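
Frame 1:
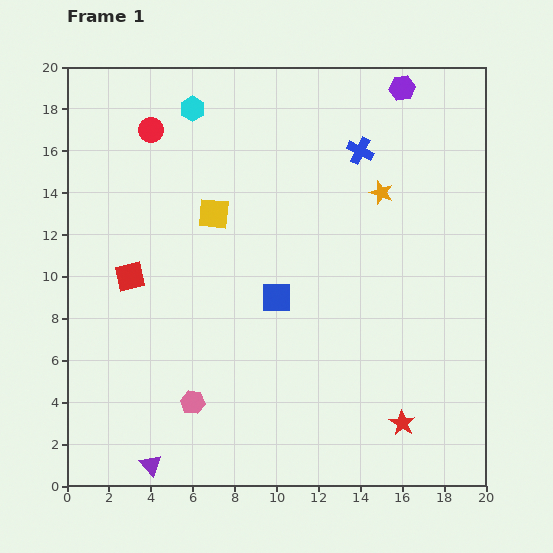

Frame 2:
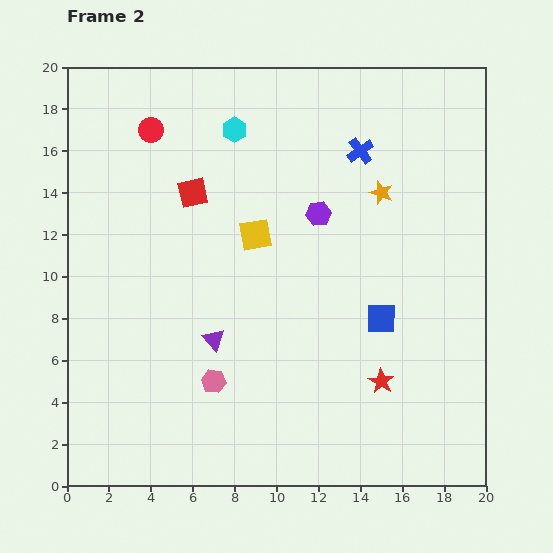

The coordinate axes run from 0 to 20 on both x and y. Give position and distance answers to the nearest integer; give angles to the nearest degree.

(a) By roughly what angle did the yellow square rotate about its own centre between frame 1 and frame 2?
15° counter-clockwise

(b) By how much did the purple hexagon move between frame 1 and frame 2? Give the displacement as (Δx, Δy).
(-4, -6)

The purple hexagon was at (16, 19) in frame 1 and (12, 13) in frame 2.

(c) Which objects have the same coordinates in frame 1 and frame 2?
the red circle, the orange star, the blue cross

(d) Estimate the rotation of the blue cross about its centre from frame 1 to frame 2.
27° clockwise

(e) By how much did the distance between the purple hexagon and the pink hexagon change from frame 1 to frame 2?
-9

Distance in frame 1: 18. Distance in frame 2: 9.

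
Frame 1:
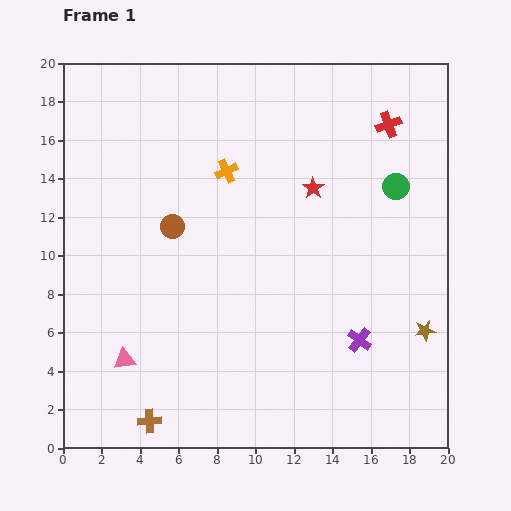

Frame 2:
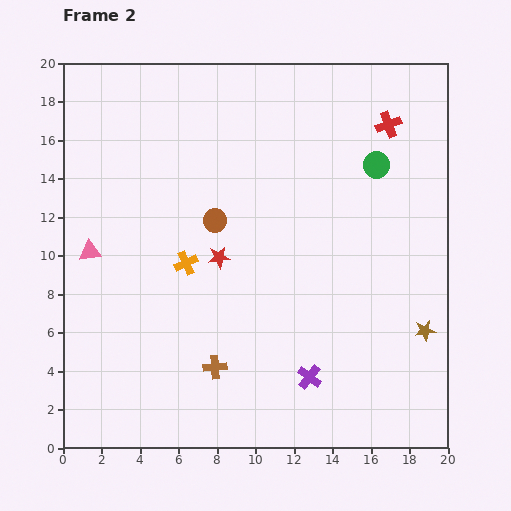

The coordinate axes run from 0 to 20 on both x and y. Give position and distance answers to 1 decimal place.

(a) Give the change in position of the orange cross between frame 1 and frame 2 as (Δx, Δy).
(-2.1, -4.8)

The orange cross was at (8.5, 14.4) in frame 1 and (6.4, 9.6) in frame 2.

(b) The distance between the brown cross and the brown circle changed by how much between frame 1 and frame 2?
-2.6

Distance in frame 1: 10.2. Distance in frame 2: 7.6.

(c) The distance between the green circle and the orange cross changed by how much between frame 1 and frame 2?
+2.3

Distance in frame 1: 8.8. Distance in frame 2: 11.1.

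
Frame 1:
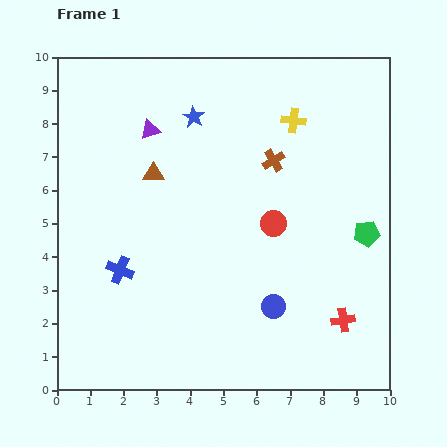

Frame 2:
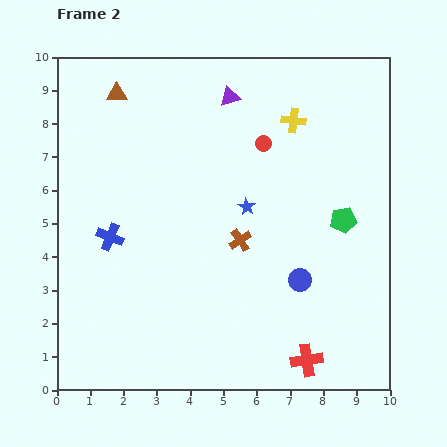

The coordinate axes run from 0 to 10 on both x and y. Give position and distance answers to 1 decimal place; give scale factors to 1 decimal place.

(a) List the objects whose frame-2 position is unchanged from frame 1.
the yellow cross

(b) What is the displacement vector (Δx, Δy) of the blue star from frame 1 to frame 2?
(1.6, -2.7)

The blue star was at (4.1, 8.2) in frame 1 and (5.7, 5.5) in frame 2.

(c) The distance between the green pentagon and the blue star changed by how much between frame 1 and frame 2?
-3.4

Distance in frame 1: 6.3. Distance in frame 2: 2.9.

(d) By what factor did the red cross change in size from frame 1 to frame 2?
1.4×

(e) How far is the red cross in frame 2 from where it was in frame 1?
1.6

The red cross moved from (8.6, 2.1) to (7.5, 0.9), a distance of √(1.1² + 1.2²) ≈ 1.6.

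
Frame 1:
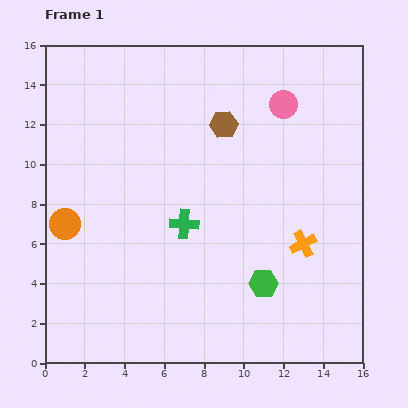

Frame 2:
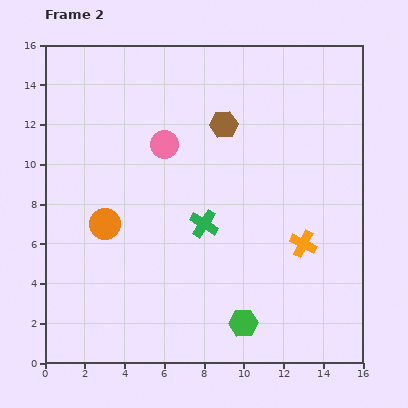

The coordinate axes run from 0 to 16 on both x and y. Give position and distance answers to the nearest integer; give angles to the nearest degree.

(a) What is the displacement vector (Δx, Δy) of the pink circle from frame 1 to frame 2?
(-6, -2)

The pink circle was at (12, 13) in frame 1 and (6, 11) in frame 2.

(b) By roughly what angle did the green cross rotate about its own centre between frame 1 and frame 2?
29° clockwise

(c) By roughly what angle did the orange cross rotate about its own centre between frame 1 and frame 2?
36° counter-clockwise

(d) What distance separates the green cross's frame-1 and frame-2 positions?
1

The green cross moved from (7, 7) to (8, 7), a distance of √(1² + 0²) ≈ 1.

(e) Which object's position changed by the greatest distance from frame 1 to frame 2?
the pink circle

(moved 6; next 2)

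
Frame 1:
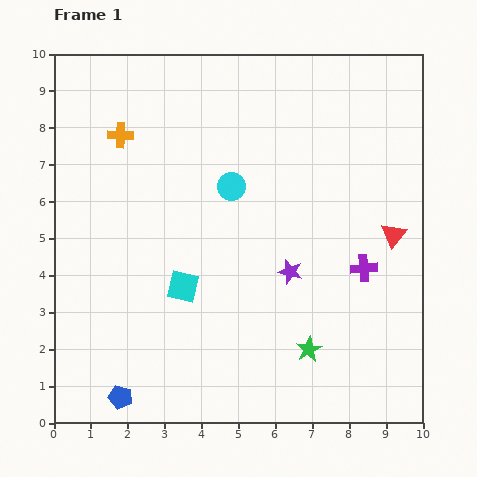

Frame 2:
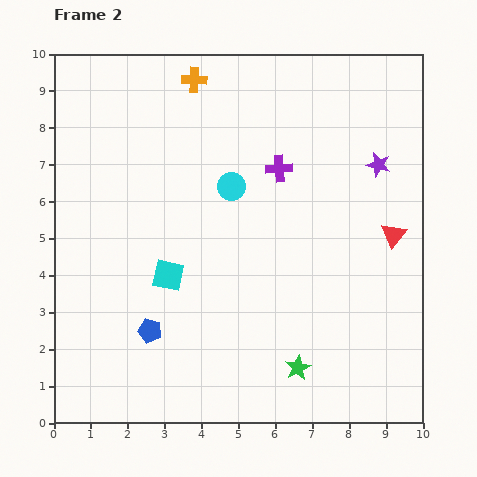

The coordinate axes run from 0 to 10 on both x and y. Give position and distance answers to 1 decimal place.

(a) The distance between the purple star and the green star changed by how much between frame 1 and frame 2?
+3.7

Distance in frame 1: 2.2. Distance in frame 2: 5.9.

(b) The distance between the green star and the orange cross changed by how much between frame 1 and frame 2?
+0.6

Distance in frame 1: 7.7. Distance in frame 2: 8.3.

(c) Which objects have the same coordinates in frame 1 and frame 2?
the red triangle, the cyan circle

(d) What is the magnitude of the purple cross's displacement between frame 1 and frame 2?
3.5

The purple cross moved from (8.4, 4.2) to (6.1, 6.9), a distance of √(2.3² + 2.7²) ≈ 3.5.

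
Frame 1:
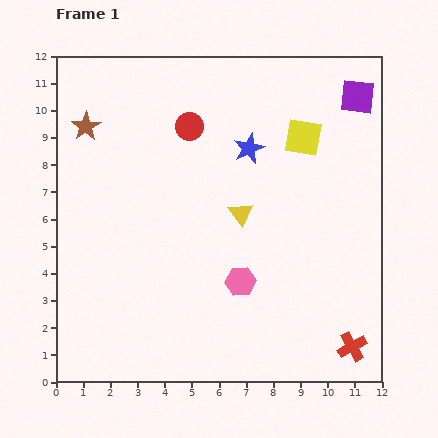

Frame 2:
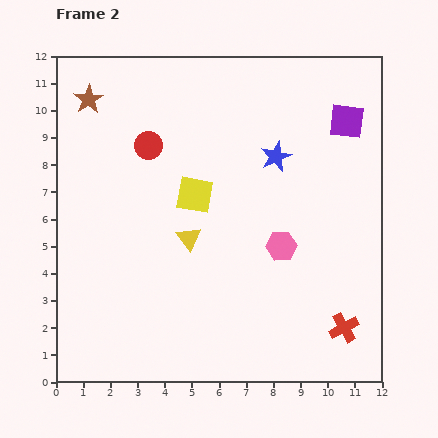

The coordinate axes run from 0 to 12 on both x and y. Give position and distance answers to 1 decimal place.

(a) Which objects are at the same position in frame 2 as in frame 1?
none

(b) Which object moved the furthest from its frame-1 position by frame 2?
the yellow square

(moved 4.5; next 2.1)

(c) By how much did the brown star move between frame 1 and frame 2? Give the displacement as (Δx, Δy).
(0.1, 1.0)

The brown star was at (1.1, 9.4) in frame 1 and (1.2, 10.4) in frame 2.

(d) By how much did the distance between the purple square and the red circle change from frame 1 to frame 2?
+1.1

Distance in frame 1: 6.3. Distance in frame 2: 7.4.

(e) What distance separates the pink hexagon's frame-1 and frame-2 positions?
2.0

The pink hexagon moved from (6.8, 3.7) to (8.3, 5.0), a distance of √(1.5² + 1.3²) ≈ 2.0.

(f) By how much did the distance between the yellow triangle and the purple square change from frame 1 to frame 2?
+1.1

Distance in frame 1: 6.1. Distance in frame 2: 7.2.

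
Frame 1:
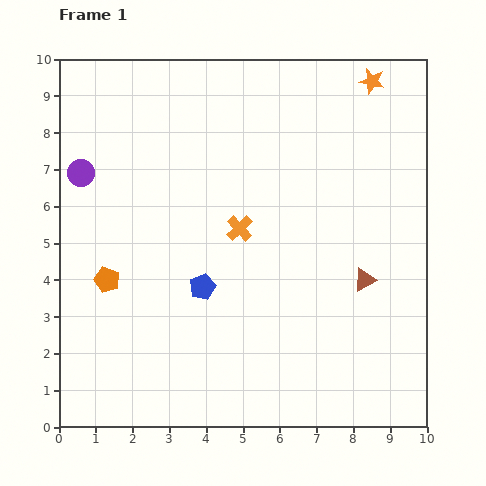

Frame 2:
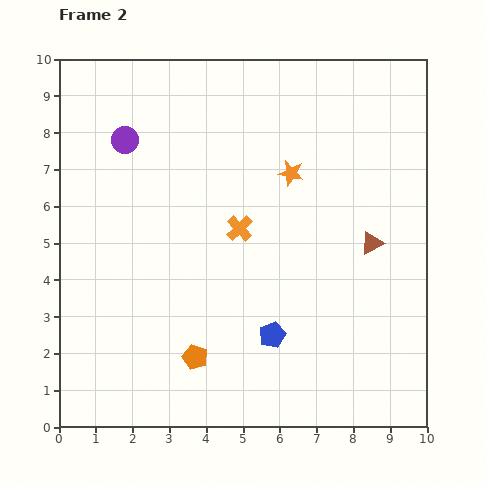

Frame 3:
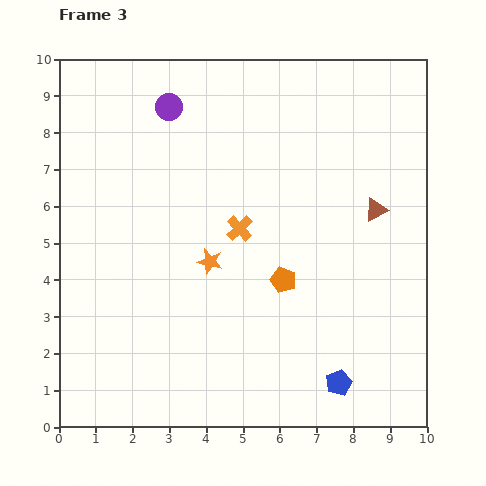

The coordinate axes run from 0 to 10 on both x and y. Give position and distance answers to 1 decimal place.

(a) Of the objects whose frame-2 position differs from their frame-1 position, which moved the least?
the brown triangle

(moved 1.0)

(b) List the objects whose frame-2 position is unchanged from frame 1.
the orange cross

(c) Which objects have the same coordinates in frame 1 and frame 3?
the orange cross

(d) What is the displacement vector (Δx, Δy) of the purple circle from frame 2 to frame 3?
(1.2, 0.9)

The purple circle was at (1.8, 7.8) in frame 2 and (3.0, 8.7) in frame 3.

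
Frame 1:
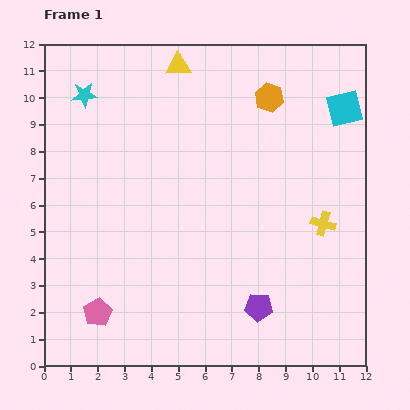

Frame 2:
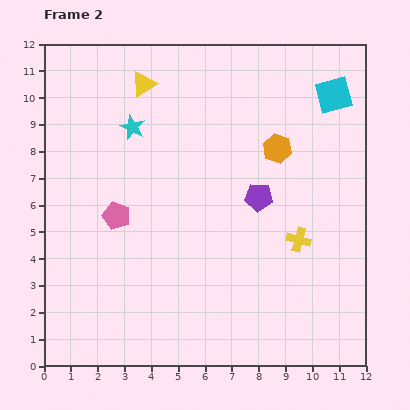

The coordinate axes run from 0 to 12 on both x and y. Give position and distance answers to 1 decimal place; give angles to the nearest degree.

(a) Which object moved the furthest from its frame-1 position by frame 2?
the purple pentagon

(moved 4.1; next 3.7)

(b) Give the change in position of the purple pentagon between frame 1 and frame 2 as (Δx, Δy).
(0.0, 4.1)

The purple pentagon was at (8.0, 2.2) in frame 1 and (8.0, 6.3) in frame 2.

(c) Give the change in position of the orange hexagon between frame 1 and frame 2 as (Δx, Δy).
(0.3, -1.9)

The orange hexagon was at (8.4, 10.0) in frame 1 and (8.7, 8.1) in frame 2.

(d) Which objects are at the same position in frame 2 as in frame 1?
none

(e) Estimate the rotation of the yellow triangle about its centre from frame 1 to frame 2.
30° counter-clockwise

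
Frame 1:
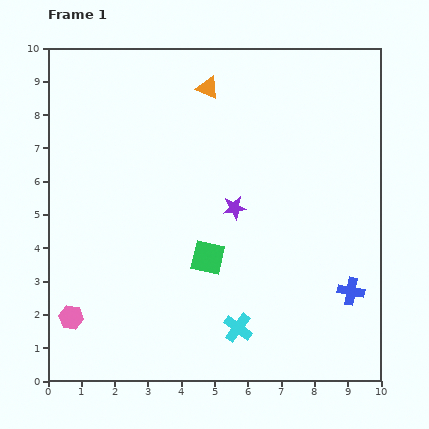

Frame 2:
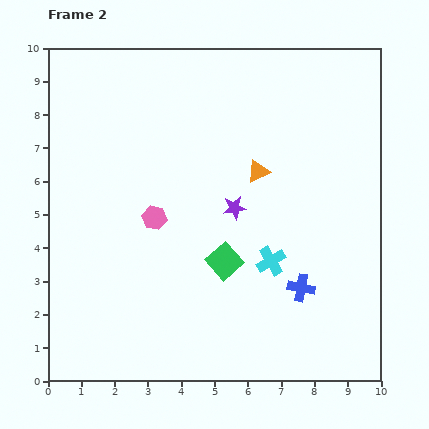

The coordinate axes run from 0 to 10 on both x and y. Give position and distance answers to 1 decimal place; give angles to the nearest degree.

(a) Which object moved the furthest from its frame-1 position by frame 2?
the pink hexagon

(moved 3.9; next 2.9)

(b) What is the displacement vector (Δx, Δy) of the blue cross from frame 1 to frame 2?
(-1.5, 0.1)

The blue cross was at (9.1, 2.7) in frame 1 and (7.6, 2.8) in frame 2.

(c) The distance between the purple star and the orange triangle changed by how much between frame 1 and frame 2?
-2.4

Distance in frame 1: 3.7. Distance in frame 2: 1.3.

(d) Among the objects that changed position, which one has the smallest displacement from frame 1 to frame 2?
the green square

(moved 0.5)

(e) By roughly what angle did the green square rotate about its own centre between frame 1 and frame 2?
36° clockwise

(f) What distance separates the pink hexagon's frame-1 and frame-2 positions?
3.9

The pink hexagon moved from (0.7, 1.9) to (3.2, 4.9), a distance of √(2.5² + 3.0²) ≈ 3.9.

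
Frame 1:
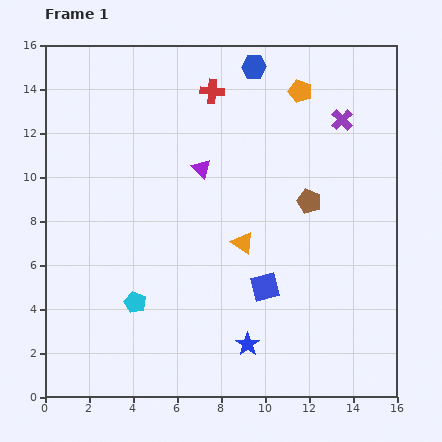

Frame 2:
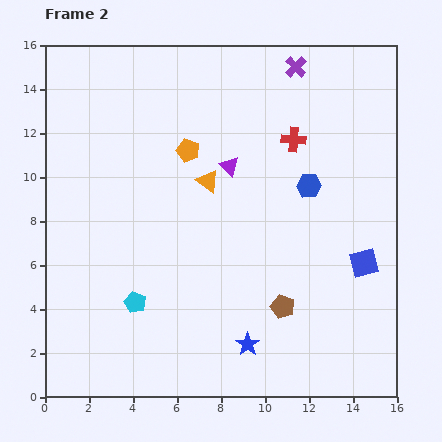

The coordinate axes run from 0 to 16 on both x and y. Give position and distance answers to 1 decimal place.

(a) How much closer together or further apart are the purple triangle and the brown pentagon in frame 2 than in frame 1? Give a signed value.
+1.7

Distance in frame 1: 5.1. Distance in frame 2: 6.8.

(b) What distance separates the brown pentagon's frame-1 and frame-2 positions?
4.9

The brown pentagon moved from (12.0, 8.9) to (10.8, 4.1), a distance of √(1.2² + 4.8²) ≈ 4.9.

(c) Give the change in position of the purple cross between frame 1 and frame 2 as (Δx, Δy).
(-2.1, 2.4)

The purple cross was at (13.5, 12.6) in frame 1 and (11.4, 15.0) in frame 2.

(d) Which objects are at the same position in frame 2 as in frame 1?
the blue star, the cyan pentagon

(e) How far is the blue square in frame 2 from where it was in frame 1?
4.6

The blue square moved from (10.0, 5.0) to (14.5, 6.1), a distance of √(4.5² + 1.1²) ≈ 4.6.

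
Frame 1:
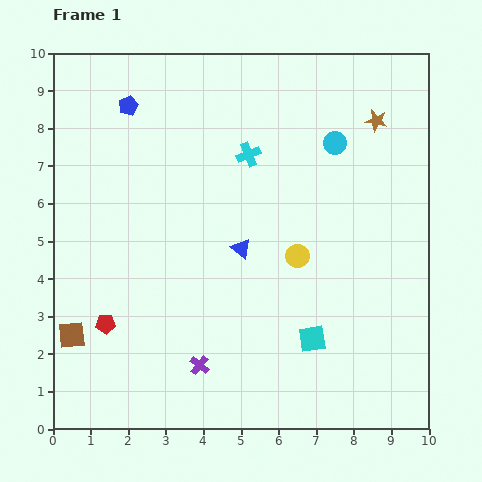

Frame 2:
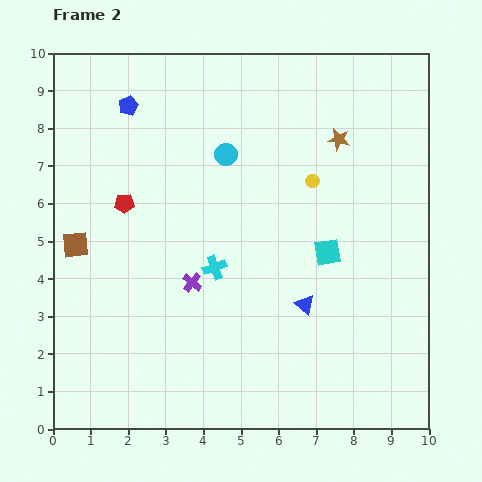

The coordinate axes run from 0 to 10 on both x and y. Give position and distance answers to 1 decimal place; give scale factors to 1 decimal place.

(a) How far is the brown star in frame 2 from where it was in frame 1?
1.1

The brown star moved from (8.6, 8.2) to (7.6, 7.7), a distance of √(1.0² + 0.5²) ≈ 1.1.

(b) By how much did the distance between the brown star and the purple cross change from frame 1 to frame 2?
-2.6

Distance in frame 1: 8.0. Distance in frame 2: 5.4.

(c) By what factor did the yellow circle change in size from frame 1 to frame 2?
0.6×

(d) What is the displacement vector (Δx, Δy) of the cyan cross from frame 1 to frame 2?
(-0.9, -3.0)

The cyan cross was at (5.2, 7.3) in frame 1 and (4.3, 4.3) in frame 2.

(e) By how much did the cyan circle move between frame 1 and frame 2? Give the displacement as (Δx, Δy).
(-2.9, -0.3)

The cyan circle was at (7.5, 7.6) in frame 1 and (4.6, 7.3) in frame 2.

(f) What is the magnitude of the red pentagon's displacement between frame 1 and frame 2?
3.2

The red pentagon moved from (1.4, 2.8) to (1.9, 6.0), a distance of √(0.5² + 3.2²) ≈ 3.2.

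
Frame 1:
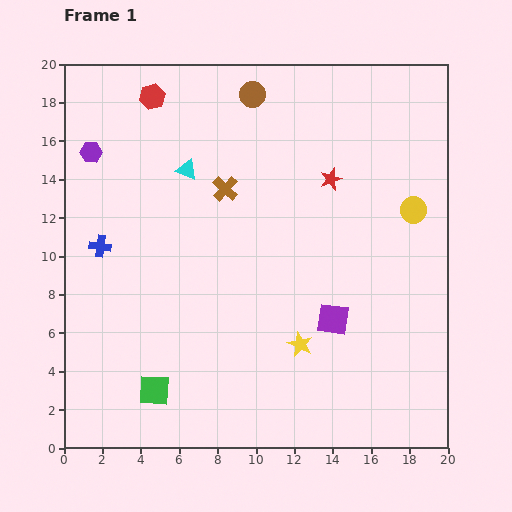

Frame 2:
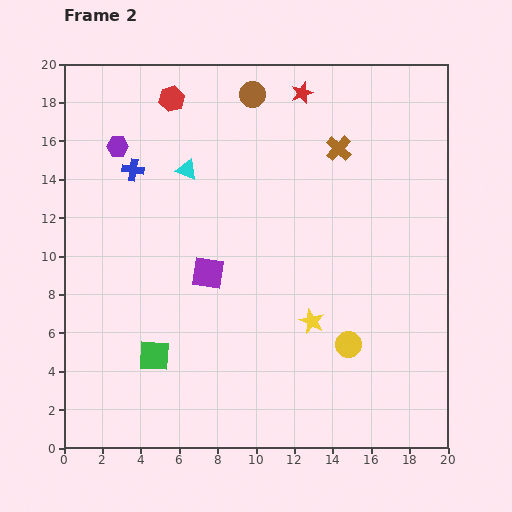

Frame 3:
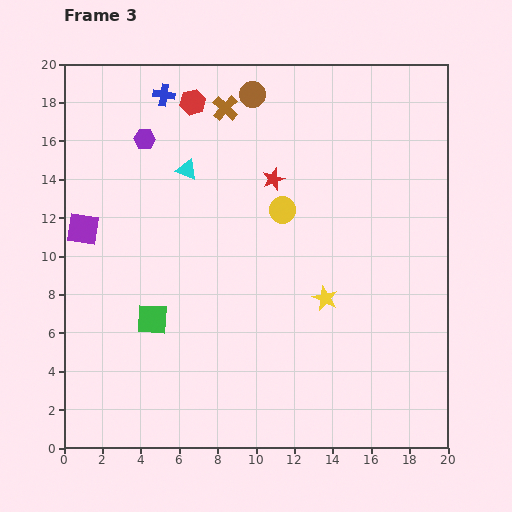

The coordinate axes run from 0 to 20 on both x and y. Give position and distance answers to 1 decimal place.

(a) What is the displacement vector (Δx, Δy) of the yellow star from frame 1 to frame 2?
(0.6, 1.2)

The yellow star was at (12.3, 5.4) in frame 1 and (12.9, 6.6) in frame 2.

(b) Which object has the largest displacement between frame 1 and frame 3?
the purple square

(moved 13.8; next 8.6)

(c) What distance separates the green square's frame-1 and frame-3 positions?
3.7

The green square moved from (4.7, 3.0) to (4.6, 6.7), a distance of √(0.1² + 3.7²) ≈ 3.7.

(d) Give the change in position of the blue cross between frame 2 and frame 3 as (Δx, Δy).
(1.6, 3.9)

The blue cross was at (3.6, 14.5) in frame 2 and (5.2, 18.4) in frame 3.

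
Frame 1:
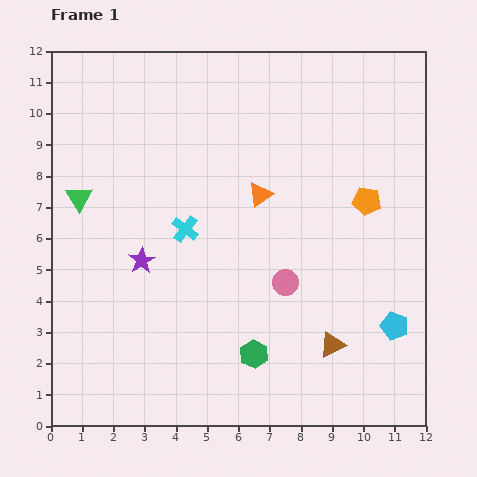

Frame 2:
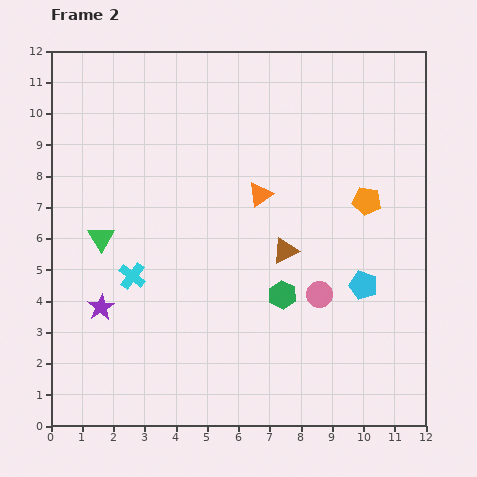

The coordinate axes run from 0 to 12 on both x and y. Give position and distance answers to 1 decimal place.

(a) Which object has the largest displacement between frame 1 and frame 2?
the brown triangle

(moved 3.4; next 2.3)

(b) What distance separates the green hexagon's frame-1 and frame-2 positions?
2.1

The green hexagon moved from (6.5, 2.3) to (7.4, 4.2), a distance of √(0.9² + 1.9²) ≈ 2.1.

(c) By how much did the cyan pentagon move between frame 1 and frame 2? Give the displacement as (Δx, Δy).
(-1.0, 1.3)

The cyan pentagon was at (11.0, 3.2) in frame 1 and (10.0, 4.5) in frame 2.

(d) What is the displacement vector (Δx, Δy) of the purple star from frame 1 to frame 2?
(-1.3, -1.5)

The purple star was at (2.9, 5.3) in frame 1 and (1.6, 3.8) in frame 2.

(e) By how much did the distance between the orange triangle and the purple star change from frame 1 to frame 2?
+1.9

Distance in frame 1: 4.3. Distance in frame 2: 6.2.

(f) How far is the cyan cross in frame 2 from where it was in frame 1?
2.3

The cyan cross moved from (4.3, 6.3) to (2.6, 4.8), a distance of √(1.7² + 1.5²) ≈ 2.3.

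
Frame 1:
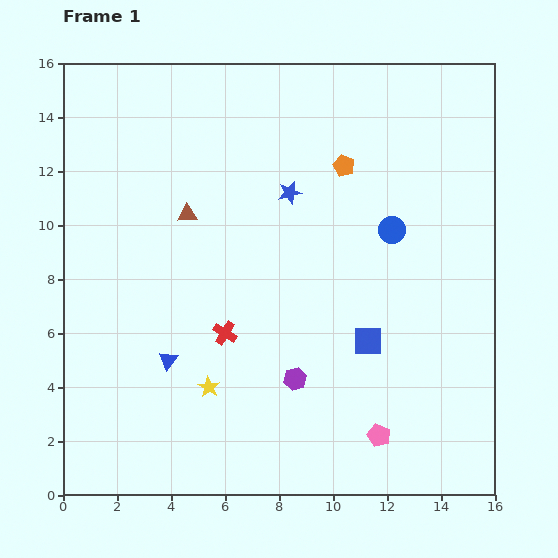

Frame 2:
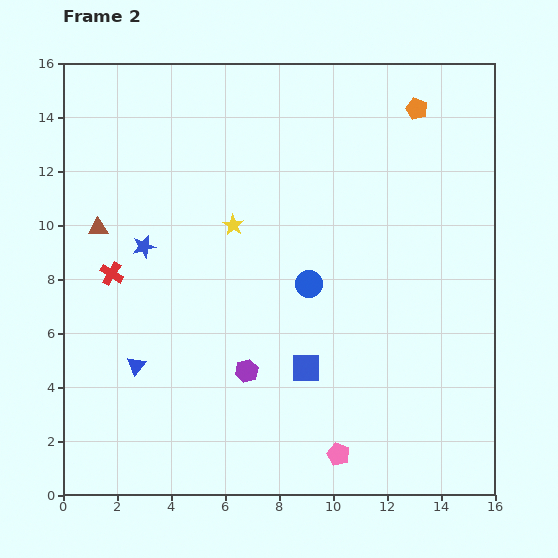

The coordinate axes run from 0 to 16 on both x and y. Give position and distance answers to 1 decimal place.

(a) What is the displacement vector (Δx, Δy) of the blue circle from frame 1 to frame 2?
(-3.1, -2.0)

The blue circle was at (12.2, 9.8) in frame 1 and (9.1, 7.8) in frame 2.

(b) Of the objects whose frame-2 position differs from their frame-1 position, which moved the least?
the blue triangle

(moved 1.2)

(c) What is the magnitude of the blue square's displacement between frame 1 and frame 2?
2.5

The blue square moved from (11.3, 5.7) to (9.0, 4.7), a distance of √(2.3² + 1.0²) ≈ 2.5.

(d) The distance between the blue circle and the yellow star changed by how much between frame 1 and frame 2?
-5.3

Distance in frame 1: 8.9. Distance in frame 2: 3.6.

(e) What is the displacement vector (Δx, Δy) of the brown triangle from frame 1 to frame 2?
(-3.3, -0.5)

The brown triangle was at (4.6, 10.4) in frame 1 and (1.3, 9.9) in frame 2.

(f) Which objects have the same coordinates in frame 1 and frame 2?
none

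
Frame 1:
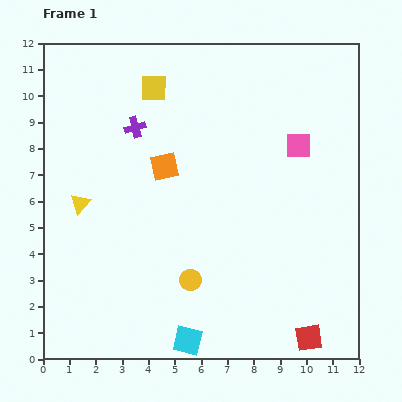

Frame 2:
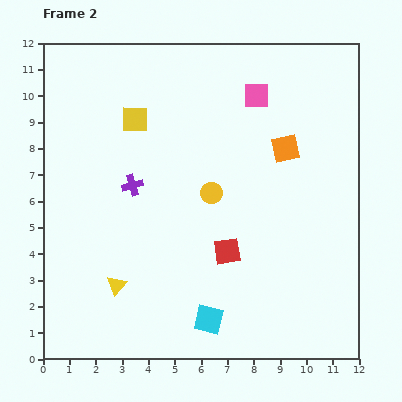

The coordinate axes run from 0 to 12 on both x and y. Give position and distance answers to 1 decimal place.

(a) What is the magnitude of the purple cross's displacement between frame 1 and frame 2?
2.2

The purple cross moved from (3.5, 8.8) to (3.4, 6.6), a distance of √(0.1² + 2.2²) ≈ 2.2.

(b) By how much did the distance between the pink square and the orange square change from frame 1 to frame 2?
-2.9

Distance in frame 1: 5.2. Distance in frame 2: 2.3.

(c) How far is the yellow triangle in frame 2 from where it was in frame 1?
3.4

The yellow triangle moved from (1.4, 5.9) to (2.8, 2.8), a distance of √(1.4² + 3.1²) ≈ 3.4.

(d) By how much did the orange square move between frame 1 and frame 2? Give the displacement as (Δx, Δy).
(4.6, 0.7)

The orange square was at (4.6, 7.3) in frame 1 and (9.2, 8.0) in frame 2.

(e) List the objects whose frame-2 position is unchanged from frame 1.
none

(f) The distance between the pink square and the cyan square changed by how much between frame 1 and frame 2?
+0.2

Distance in frame 1: 8.5. Distance in frame 2: 8.7.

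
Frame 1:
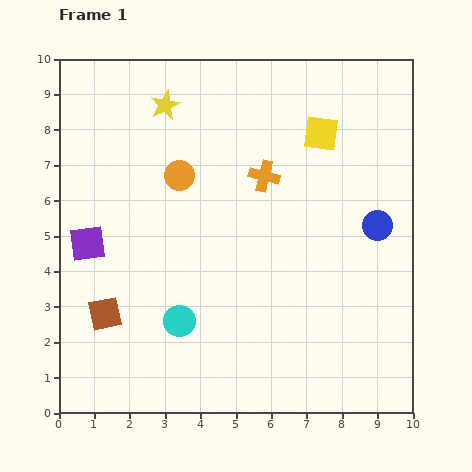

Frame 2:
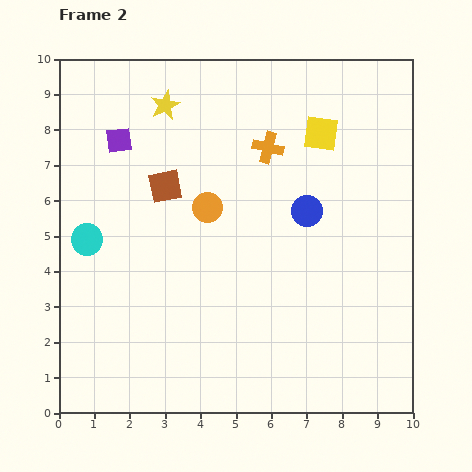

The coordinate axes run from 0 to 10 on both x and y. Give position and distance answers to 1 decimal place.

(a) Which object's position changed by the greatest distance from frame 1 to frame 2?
the brown square

(moved 4.0; next 3.5)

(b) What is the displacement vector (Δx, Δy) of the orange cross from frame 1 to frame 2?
(0.1, 0.8)

The orange cross was at (5.8, 6.7) in frame 1 and (5.9, 7.5) in frame 2.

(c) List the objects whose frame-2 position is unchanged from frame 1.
the yellow star, the yellow square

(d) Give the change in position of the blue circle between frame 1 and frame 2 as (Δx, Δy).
(-2.0, 0.4)

The blue circle was at (9.0, 5.3) in frame 1 and (7.0, 5.7) in frame 2.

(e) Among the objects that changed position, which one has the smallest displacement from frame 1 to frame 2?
the orange cross

(moved 0.8)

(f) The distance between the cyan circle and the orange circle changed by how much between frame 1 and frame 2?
-0.6

Distance in frame 1: 4.1. Distance in frame 2: 3.5.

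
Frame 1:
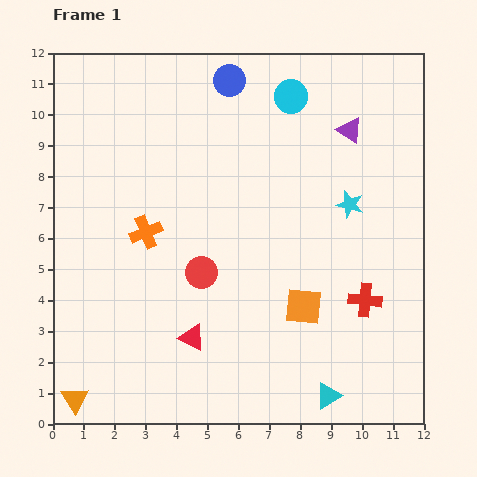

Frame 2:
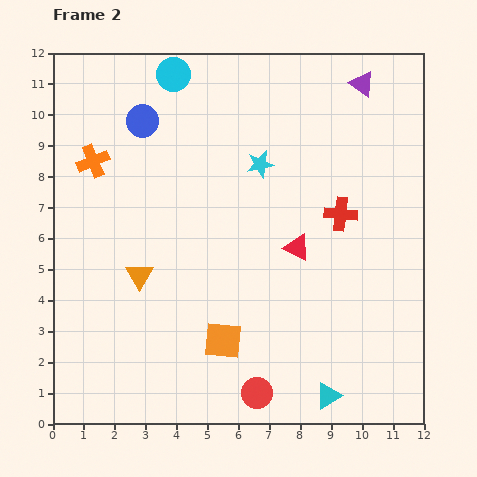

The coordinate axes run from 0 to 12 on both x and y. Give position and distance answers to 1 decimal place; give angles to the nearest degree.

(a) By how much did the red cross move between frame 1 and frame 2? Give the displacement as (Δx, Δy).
(-0.8, 2.8)

The red cross was at (10.1, 4.0) in frame 1 and (9.3, 6.8) in frame 2.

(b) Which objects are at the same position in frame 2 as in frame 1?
the cyan triangle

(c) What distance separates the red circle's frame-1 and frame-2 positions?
4.3

The red circle moved from (4.8, 4.9) to (6.6, 1.0), a distance of √(1.8² + 3.9²) ≈ 4.3.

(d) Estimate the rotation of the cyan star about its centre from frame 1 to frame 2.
27° counter-clockwise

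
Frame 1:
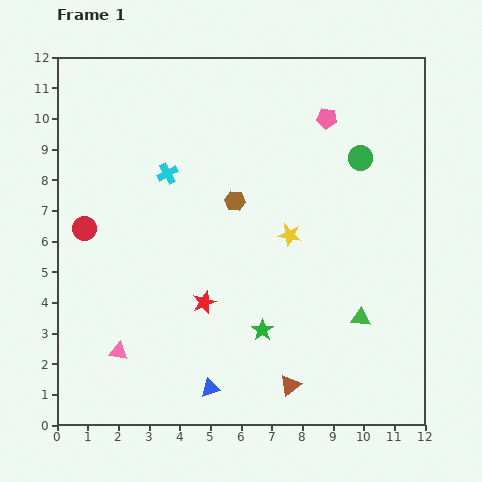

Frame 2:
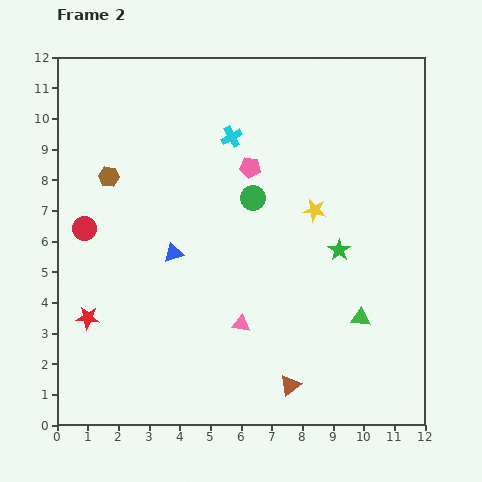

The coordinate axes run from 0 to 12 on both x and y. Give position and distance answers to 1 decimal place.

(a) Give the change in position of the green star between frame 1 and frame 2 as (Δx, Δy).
(2.5, 2.6)

The green star was at (6.7, 3.1) in frame 1 and (9.2, 5.7) in frame 2.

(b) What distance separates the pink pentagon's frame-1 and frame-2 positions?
3.0

The pink pentagon moved from (8.8, 10.0) to (6.3, 8.4), a distance of √(2.5² + 1.6²) ≈ 3.0.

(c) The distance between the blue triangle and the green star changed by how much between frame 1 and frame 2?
+2.9

Distance in frame 1: 2.5. Distance in frame 2: 5.4.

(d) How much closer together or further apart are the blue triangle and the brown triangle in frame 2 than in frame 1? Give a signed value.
+3.1

Distance in frame 1: 2.6. Distance in frame 2: 5.7.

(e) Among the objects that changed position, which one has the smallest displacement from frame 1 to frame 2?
the yellow star

(moved 1.1)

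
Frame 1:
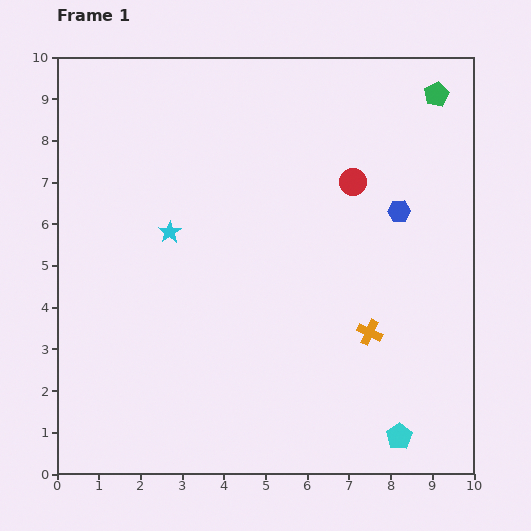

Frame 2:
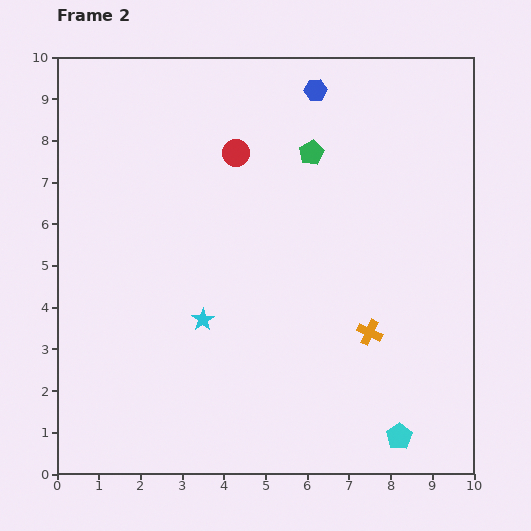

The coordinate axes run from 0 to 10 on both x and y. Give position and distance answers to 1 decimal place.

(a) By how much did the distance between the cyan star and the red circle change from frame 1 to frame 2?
-0.5

Distance in frame 1: 4.6. Distance in frame 2: 4.1.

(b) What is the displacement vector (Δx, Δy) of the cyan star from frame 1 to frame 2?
(0.8, -2.1)

The cyan star was at (2.7, 5.8) in frame 1 and (3.5, 3.7) in frame 2.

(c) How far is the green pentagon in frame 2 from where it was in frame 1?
3.3

The green pentagon moved from (9.1, 9.1) to (6.1, 7.7), a distance of √(3.0² + 1.4²) ≈ 3.3.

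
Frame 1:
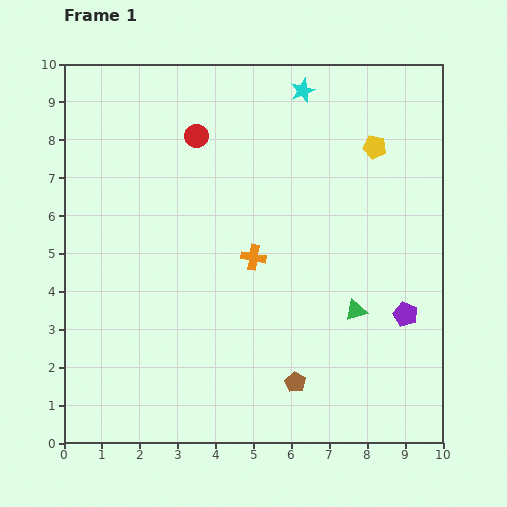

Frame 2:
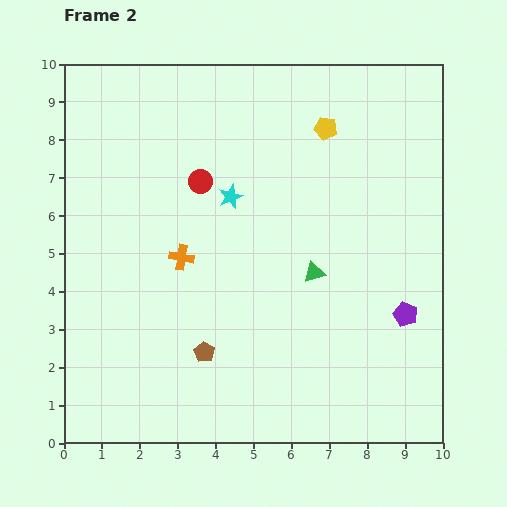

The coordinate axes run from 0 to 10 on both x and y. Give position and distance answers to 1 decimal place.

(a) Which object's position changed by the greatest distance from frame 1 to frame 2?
the cyan star

(moved 3.4; next 2.5)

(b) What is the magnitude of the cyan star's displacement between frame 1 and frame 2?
3.4

The cyan star moved from (6.3, 9.3) to (4.4, 6.5), a distance of √(1.9² + 2.8²) ≈ 3.4.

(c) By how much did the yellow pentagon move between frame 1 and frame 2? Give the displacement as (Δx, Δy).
(-1.3, 0.5)

The yellow pentagon was at (8.2, 7.8) in frame 1 and (6.9, 8.3) in frame 2.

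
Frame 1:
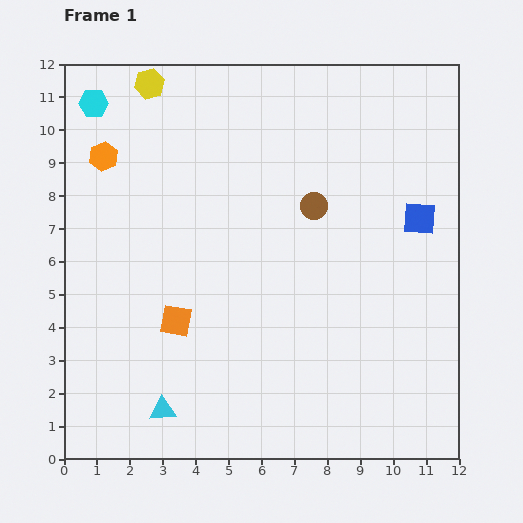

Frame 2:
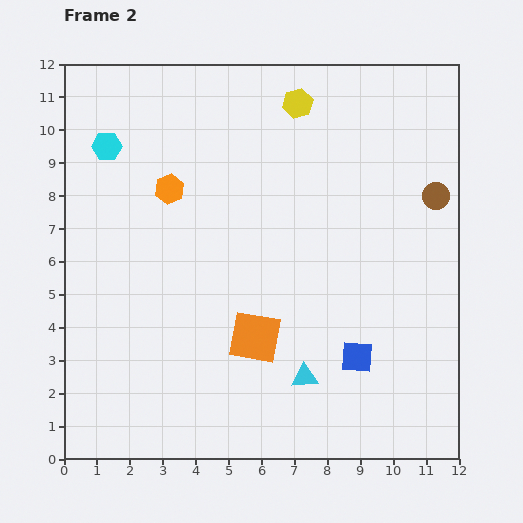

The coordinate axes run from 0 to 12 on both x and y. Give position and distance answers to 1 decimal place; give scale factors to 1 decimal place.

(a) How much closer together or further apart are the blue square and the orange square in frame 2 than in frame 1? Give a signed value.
-4.8

Distance in frame 1: 8.0. Distance in frame 2: 3.2.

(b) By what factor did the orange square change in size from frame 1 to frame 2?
1.6×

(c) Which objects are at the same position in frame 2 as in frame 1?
none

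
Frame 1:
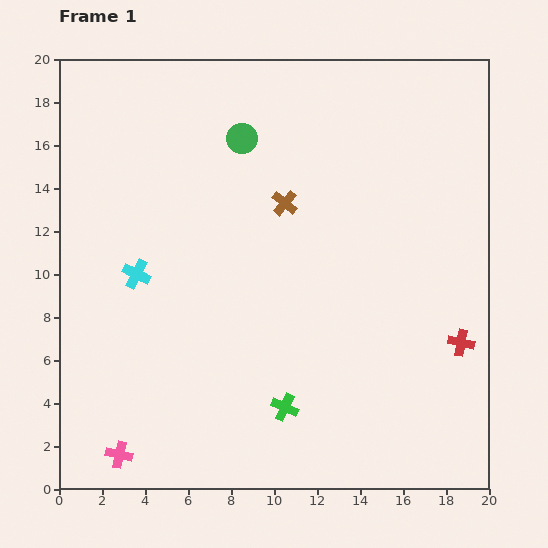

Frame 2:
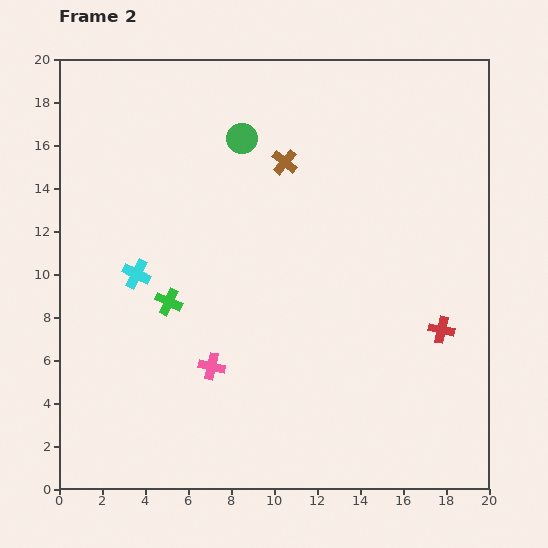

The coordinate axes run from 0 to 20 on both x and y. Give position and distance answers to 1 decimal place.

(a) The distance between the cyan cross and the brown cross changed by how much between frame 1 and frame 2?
+1.0

Distance in frame 1: 7.6. Distance in frame 2: 8.6.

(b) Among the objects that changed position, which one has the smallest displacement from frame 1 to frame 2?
the red cross

(moved 1.1)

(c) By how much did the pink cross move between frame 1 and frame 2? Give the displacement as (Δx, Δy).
(4.3, 4.1)

The pink cross was at (2.8, 1.6) in frame 1 and (7.1, 5.7) in frame 2.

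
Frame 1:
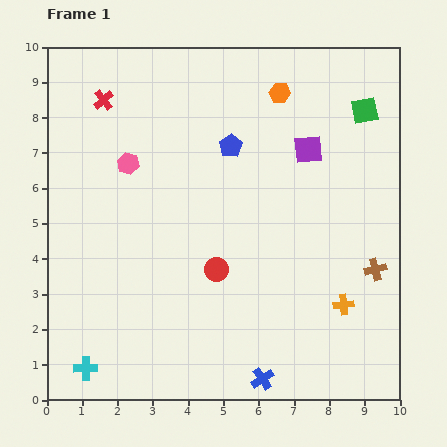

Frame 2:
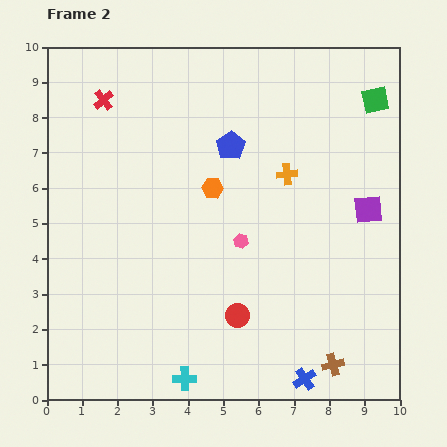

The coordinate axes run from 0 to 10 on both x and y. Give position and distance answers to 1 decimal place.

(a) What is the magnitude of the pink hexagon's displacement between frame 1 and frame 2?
3.9

The pink hexagon moved from (2.3, 6.7) to (5.5, 4.5), a distance of √(3.2² + 2.2²) ≈ 3.9.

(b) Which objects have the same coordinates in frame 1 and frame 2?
the red cross, the blue pentagon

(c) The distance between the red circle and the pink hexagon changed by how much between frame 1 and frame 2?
-1.8

Distance in frame 1: 3.9. Distance in frame 2: 2.1.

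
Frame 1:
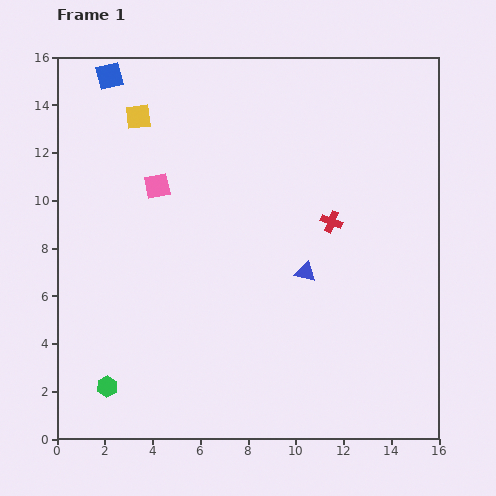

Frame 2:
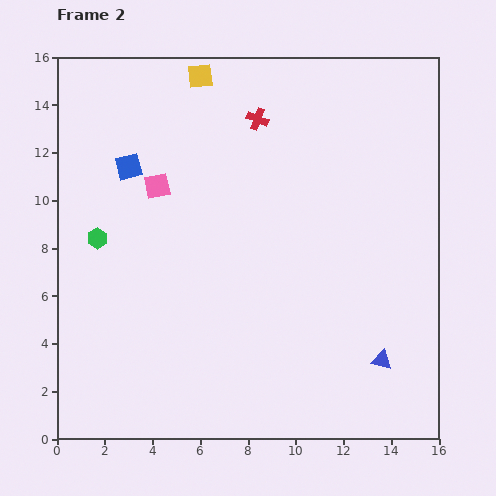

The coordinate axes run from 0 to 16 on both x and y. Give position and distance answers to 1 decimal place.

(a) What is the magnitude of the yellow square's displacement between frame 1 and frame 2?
3.1

The yellow square moved from (3.4, 13.5) to (6.0, 15.2), a distance of √(2.6² + 1.7²) ≈ 3.1.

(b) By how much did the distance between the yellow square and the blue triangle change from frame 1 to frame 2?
+4.5

Distance in frame 1: 9.6. Distance in frame 2: 14.1.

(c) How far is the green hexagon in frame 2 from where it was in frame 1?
6.2

The green hexagon moved from (2.1, 2.2) to (1.7, 8.4), a distance of √(0.4² + 6.2²) ≈ 6.2.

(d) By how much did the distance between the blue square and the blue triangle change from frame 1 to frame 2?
+1.7

Distance in frame 1: 11.6. Distance in frame 2: 13.3.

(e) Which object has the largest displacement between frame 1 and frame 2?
the green hexagon

(moved 6.2; next 5.3)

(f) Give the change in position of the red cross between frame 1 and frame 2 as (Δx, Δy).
(-3.1, 4.3)

The red cross was at (11.5, 9.1) in frame 1 and (8.4, 13.4) in frame 2.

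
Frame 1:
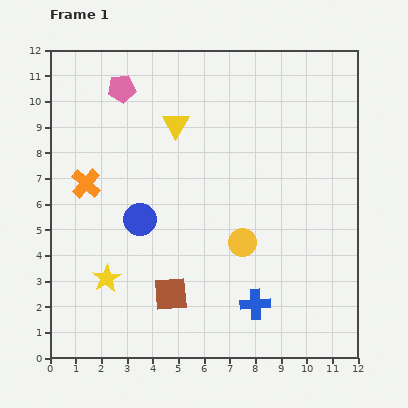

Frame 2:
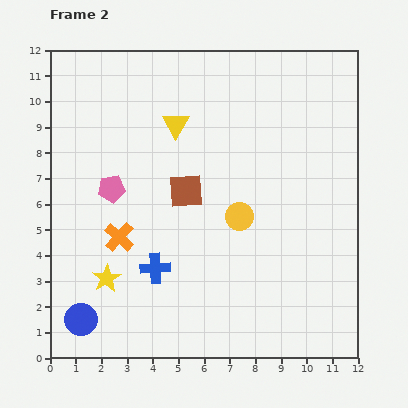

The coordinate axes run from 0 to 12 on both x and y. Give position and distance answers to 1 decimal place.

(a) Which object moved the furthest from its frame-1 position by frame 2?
the blue circle

(moved 4.5; next 4.1)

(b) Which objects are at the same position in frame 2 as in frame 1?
the yellow triangle, the yellow star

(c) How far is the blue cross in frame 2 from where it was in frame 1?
4.1

The blue cross moved from (8.0, 2.1) to (4.1, 3.5), a distance of √(3.9² + 1.4²) ≈ 4.1.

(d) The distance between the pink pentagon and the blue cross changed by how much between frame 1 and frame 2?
-6.4

Distance in frame 1: 9.9. Distance in frame 2: 3.5.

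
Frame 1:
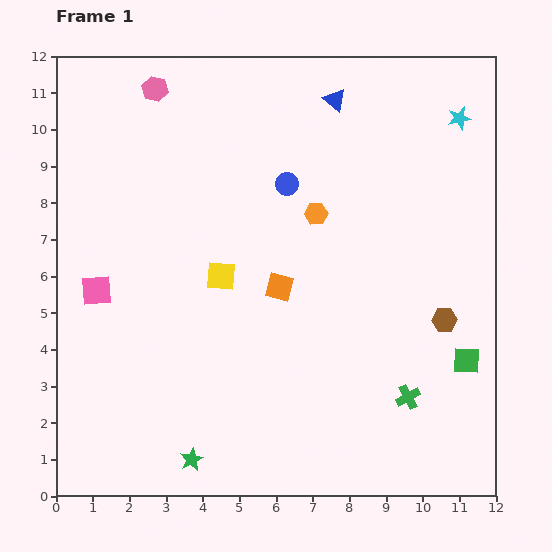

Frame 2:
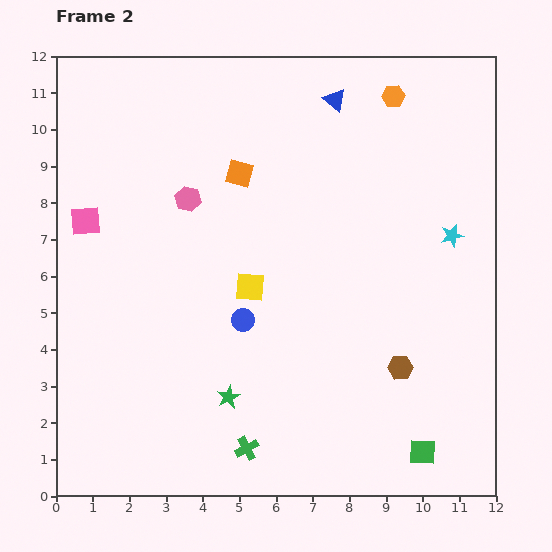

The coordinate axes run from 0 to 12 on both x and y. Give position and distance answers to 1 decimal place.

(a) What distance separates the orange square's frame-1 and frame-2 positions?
3.3

The orange square moved from (6.1, 5.7) to (5.0, 8.8), a distance of √(1.1² + 3.1²) ≈ 3.3.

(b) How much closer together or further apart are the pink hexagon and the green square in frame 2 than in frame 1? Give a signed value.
-1.9

Distance in frame 1: 11.3. Distance in frame 2: 9.4.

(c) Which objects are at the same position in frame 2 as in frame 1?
the blue triangle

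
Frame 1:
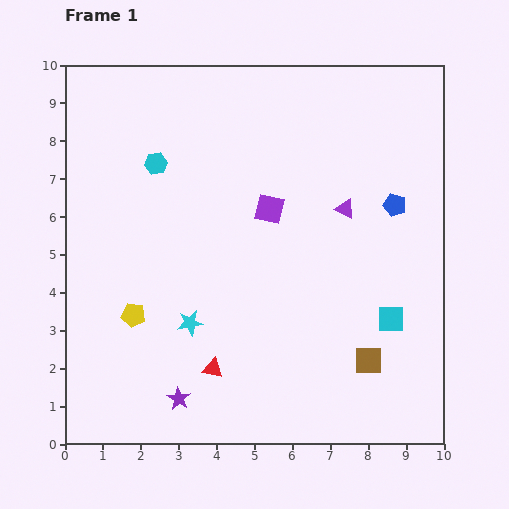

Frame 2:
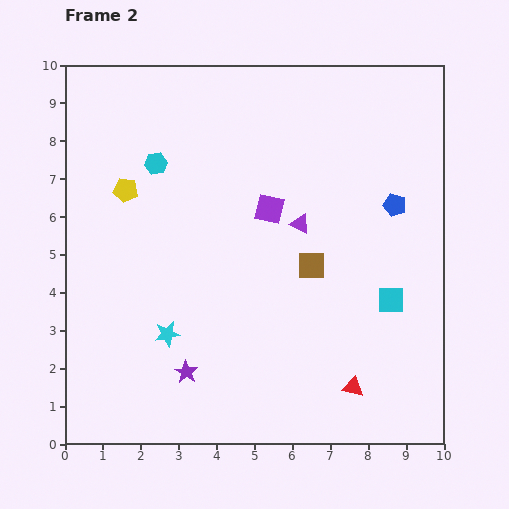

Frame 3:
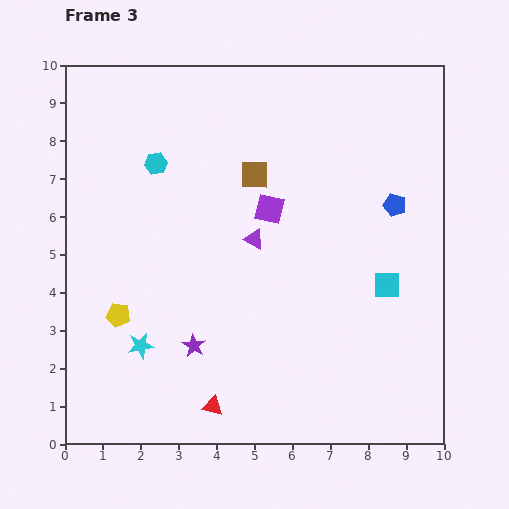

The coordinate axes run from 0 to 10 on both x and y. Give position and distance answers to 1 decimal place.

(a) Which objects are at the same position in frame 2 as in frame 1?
the blue pentagon, the purple square, the cyan hexagon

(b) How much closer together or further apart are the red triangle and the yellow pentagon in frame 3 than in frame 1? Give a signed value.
+1.0

Distance in frame 1: 2.5. Distance in frame 3: 3.5.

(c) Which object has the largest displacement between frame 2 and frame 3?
the red triangle

(moved 3.7; next 3.3)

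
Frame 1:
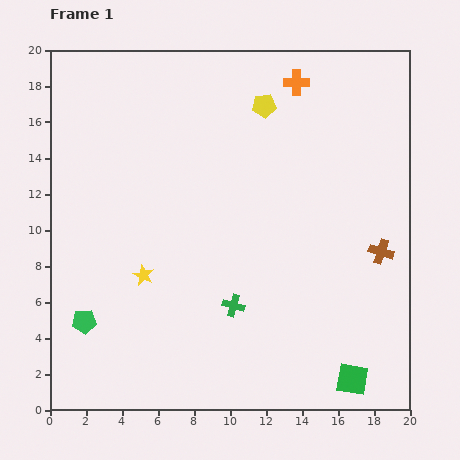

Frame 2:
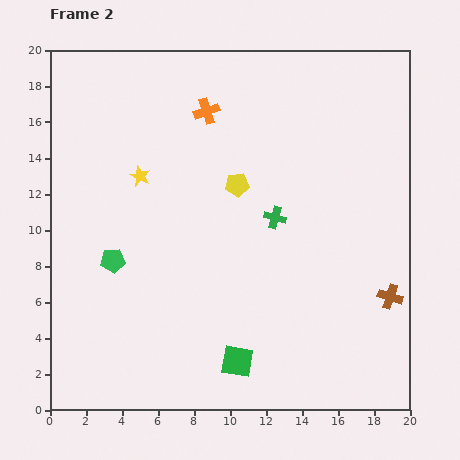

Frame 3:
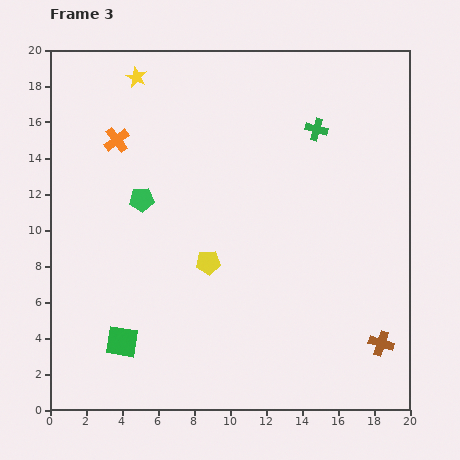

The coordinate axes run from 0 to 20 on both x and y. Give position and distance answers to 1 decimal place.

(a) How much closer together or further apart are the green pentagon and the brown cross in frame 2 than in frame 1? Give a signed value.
-1.5

Distance in frame 1: 17.0. Distance in frame 2: 15.5.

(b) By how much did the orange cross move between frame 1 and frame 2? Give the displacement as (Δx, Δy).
(-5.0, -1.6)

The orange cross was at (13.7, 18.2) in frame 1 and (8.7, 16.6) in frame 2.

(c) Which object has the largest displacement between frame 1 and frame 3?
the green square

(moved 13.0; next 11.0)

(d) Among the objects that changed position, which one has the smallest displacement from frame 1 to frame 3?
the brown cross

(moved 5.1)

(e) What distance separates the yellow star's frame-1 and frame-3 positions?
11.0

The yellow star moved from (5.2, 7.5) to (4.8, 18.5), a distance of √(0.4² + 11.0²) ≈ 11.0.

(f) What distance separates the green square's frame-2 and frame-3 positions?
6.5

The green square moved from (10.4, 2.7) to (4.0, 3.8), a distance of √(6.4² + 1.1²) ≈ 6.5.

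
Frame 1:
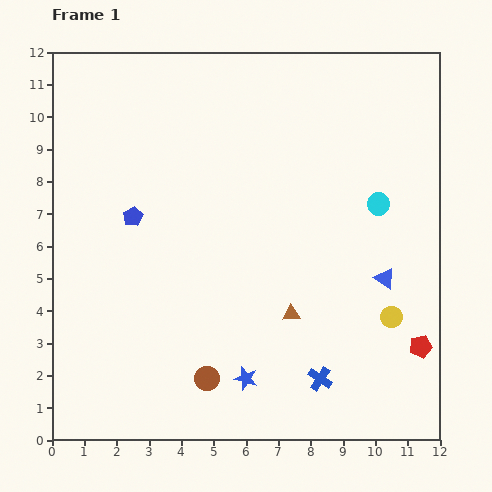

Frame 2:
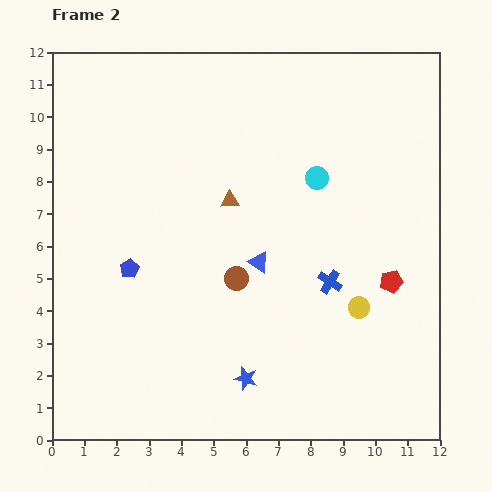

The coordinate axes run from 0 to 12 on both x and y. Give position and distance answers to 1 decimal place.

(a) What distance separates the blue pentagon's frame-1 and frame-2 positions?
1.6

The blue pentagon moved from (2.5, 6.9) to (2.4, 5.3), a distance of √(0.1² + 1.6²) ≈ 1.6.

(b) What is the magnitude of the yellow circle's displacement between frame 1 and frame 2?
1.0

The yellow circle moved from (10.5, 3.8) to (9.5, 4.1), a distance of √(1.0² + 0.3²) ≈ 1.0.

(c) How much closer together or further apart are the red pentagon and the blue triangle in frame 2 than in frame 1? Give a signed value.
+1.7

Distance in frame 1: 2.4. Distance in frame 2: 4.1.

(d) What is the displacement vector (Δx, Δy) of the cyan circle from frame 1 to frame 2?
(-1.9, 0.8)

The cyan circle was at (10.1, 7.3) in frame 1 and (8.2, 8.1) in frame 2.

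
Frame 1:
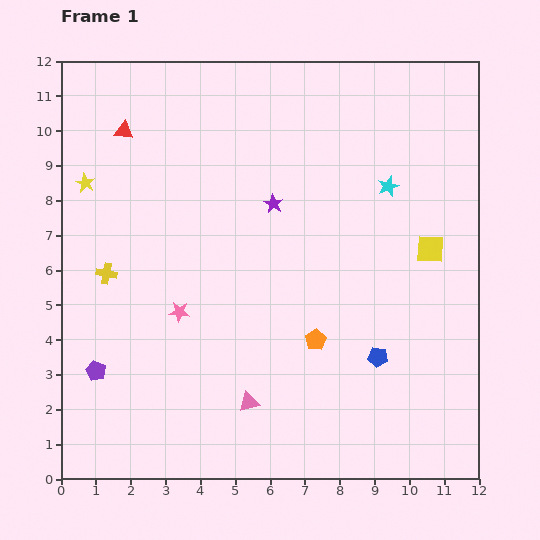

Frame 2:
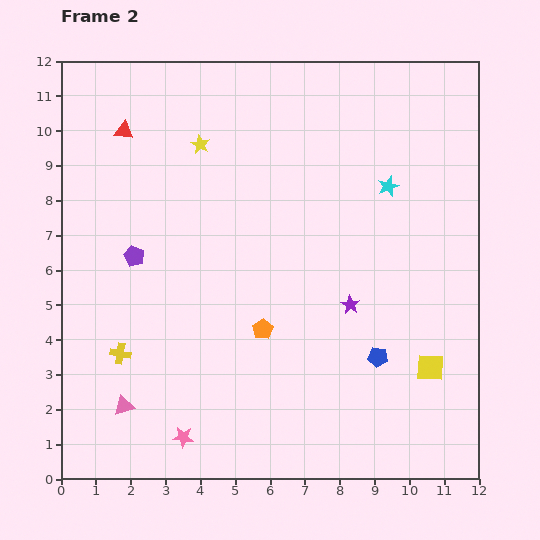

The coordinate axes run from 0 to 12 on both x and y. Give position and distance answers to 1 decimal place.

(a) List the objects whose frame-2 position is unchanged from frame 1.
the red triangle, the cyan star, the blue pentagon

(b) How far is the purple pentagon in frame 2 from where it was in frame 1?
3.5

The purple pentagon moved from (1.0, 3.1) to (2.1, 6.4), a distance of √(1.1² + 3.3²) ≈ 3.5.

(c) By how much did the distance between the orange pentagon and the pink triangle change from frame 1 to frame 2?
+2.0

Distance in frame 1: 2.6. Distance in frame 2: 4.6.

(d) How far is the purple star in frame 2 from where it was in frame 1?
3.6

The purple star moved from (6.1, 7.9) to (8.3, 5.0), a distance of √(2.2² + 2.9²) ≈ 3.6.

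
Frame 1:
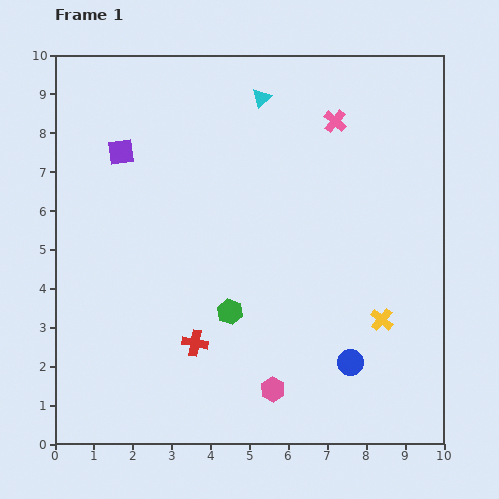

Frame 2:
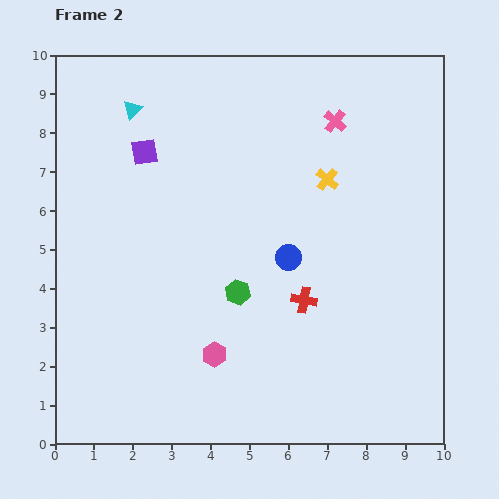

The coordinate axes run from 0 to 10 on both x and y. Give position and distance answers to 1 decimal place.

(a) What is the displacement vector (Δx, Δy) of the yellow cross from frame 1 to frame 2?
(-1.4, 3.6)

The yellow cross was at (8.4, 3.2) in frame 1 and (7.0, 6.8) in frame 2.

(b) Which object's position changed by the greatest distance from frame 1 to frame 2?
the yellow cross

(moved 3.9; next 3.3)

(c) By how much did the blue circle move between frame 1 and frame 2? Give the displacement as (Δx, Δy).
(-1.6, 2.7)

The blue circle was at (7.6, 2.1) in frame 1 and (6.0, 4.8) in frame 2.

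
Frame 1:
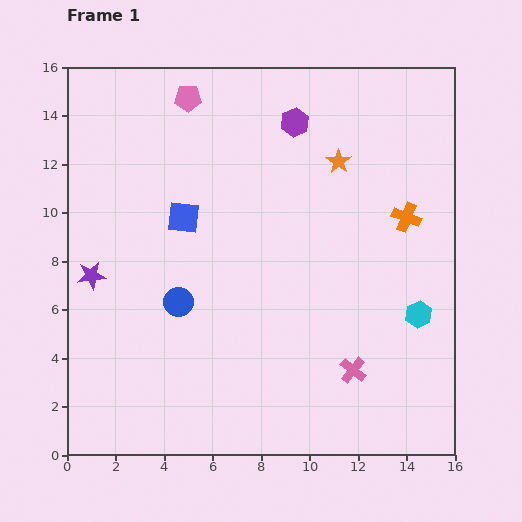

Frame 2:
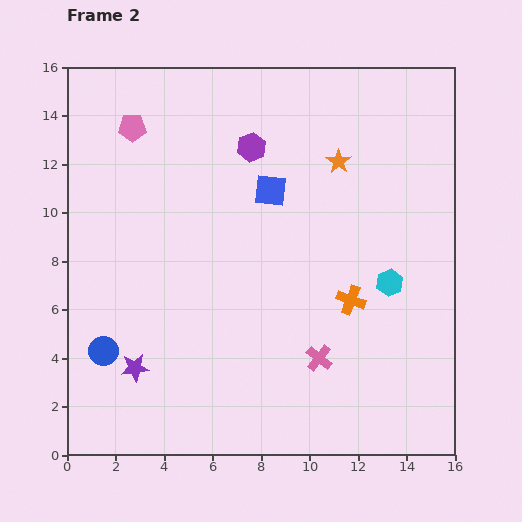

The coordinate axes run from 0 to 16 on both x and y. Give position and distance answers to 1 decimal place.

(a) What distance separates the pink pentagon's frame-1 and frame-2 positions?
2.6

The pink pentagon moved from (5.0, 14.7) to (2.7, 13.5), a distance of √(2.3² + 1.2²) ≈ 2.6.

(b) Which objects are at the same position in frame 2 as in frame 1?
the orange star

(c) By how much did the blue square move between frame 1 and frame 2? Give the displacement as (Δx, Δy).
(3.6, 1.1)

The blue square was at (4.8, 9.8) in frame 1 and (8.4, 10.9) in frame 2.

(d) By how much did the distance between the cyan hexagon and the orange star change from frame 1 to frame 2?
-1.7

Distance in frame 1: 7.1. Distance in frame 2: 5.4.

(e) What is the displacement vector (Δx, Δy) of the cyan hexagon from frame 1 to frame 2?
(-1.2, 1.3)

The cyan hexagon was at (14.5, 5.8) in frame 1 and (13.3, 7.1) in frame 2.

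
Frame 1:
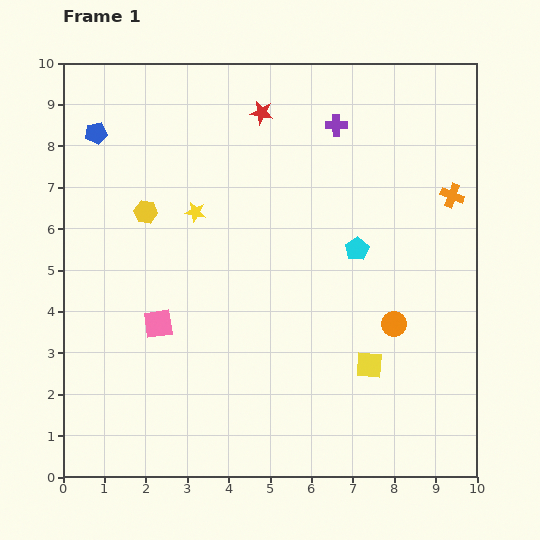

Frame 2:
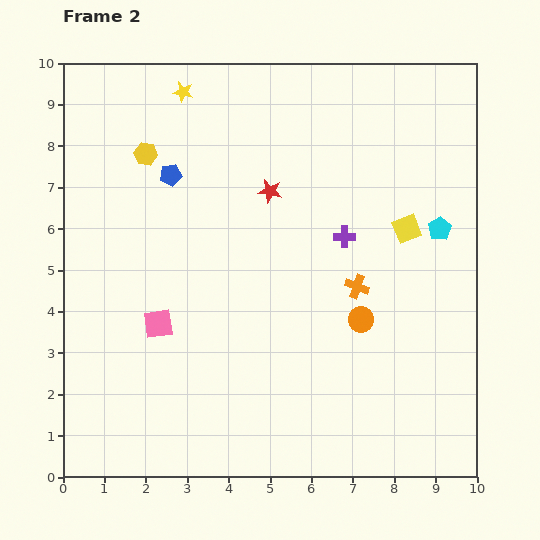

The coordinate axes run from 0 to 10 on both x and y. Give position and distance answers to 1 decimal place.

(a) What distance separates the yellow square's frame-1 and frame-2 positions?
3.4

The yellow square moved from (7.4, 2.7) to (8.3, 6.0), a distance of √(0.9² + 3.3²) ≈ 3.4.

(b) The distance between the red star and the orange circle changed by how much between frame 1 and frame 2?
-2.2

Distance in frame 1: 6.0. Distance in frame 2: 3.8.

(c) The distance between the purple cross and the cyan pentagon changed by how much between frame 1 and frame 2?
-0.7

Distance in frame 1: 3.0. Distance in frame 2: 2.3.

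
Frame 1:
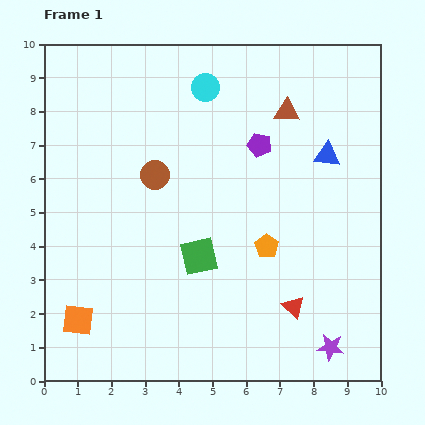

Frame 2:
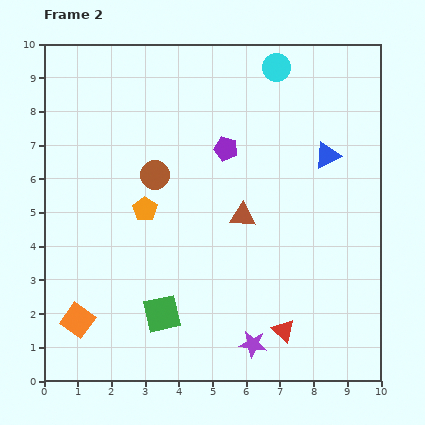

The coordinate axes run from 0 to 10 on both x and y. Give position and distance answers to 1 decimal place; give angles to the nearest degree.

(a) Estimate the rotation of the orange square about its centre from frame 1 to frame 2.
29° clockwise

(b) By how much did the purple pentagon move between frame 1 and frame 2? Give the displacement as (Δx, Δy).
(-1.0, -0.1)

The purple pentagon was at (6.4, 7.0) in frame 1 and (5.4, 6.9) in frame 2.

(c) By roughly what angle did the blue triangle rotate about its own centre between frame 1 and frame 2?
31° counter-clockwise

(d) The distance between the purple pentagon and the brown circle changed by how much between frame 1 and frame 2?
-1.0

Distance in frame 1: 3.2. Distance in frame 2: 2.2.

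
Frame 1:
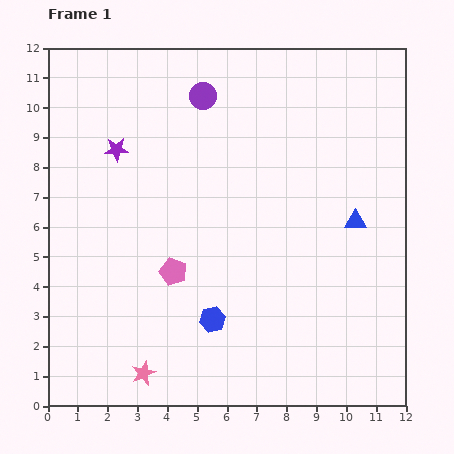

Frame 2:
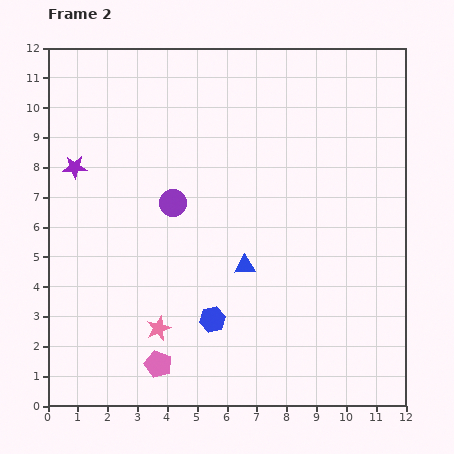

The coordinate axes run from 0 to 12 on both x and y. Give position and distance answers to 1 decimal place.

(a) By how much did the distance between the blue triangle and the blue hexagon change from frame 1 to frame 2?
-3.7

Distance in frame 1: 5.8. Distance in frame 2: 2.1.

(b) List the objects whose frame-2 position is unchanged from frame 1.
the blue hexagon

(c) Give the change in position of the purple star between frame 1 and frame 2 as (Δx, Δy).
(-1.4, -0.6)

The purple star was at (2.3, 8.6) in frame 1 and (0.9, 8.0) in frame 2.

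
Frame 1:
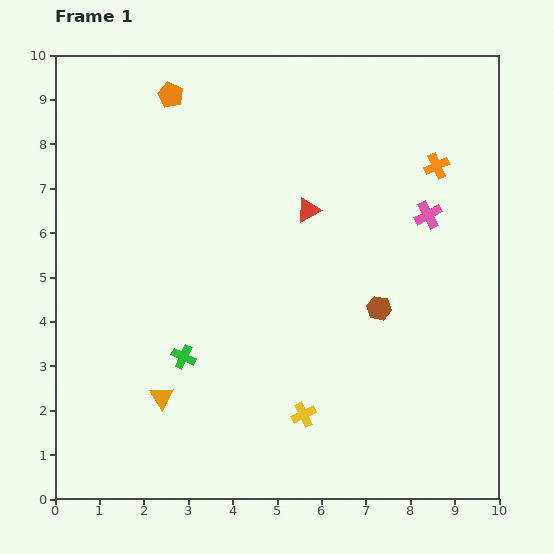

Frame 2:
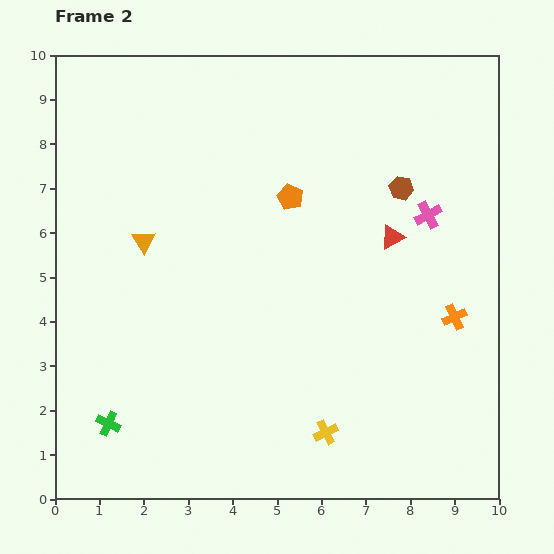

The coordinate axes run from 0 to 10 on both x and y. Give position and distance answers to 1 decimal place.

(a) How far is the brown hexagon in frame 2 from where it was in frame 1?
2.7

The brown hexagon moved from (7.3, 4.3) to (7.8, 7.0), a distance of √(0.5² + 2.7²) ≈ 2.7.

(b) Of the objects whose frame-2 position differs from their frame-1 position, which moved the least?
the yellow cross

(moved 0.6)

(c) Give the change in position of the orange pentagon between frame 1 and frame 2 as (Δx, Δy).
(2.7, -2.3)

The orange pentagon was at (2.6, 9.1) in frame 1 and (5.3, 6.8) in frame 2.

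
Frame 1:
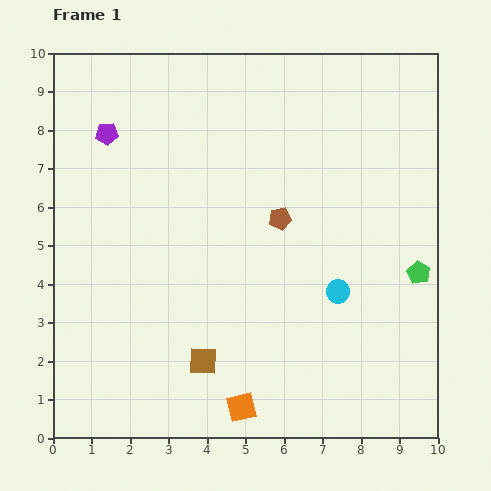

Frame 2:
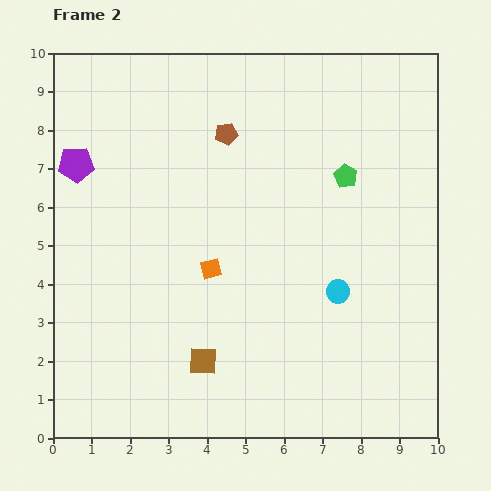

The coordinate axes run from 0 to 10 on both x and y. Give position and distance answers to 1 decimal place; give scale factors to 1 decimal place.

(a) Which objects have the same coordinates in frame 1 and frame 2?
the cyan circle, the brown square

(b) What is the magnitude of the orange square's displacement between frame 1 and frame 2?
3.7

The orange square moved from (4.9, 0.8) to (4.1, 4.4), a distance of √(0.8² + 3.6²) ≈ 3.7.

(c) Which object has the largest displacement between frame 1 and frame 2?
the orange square

(moved 3.7; next 3.1)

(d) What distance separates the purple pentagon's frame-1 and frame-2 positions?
1.1

The purple pentagon moved from (1.4, 7.9) to (0.6, 7.1), a distance of √(0.8² + 0.8²) ≈ 1.1.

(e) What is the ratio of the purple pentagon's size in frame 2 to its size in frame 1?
1.7×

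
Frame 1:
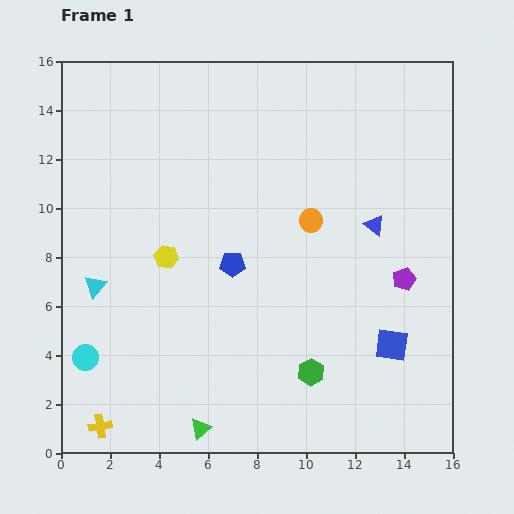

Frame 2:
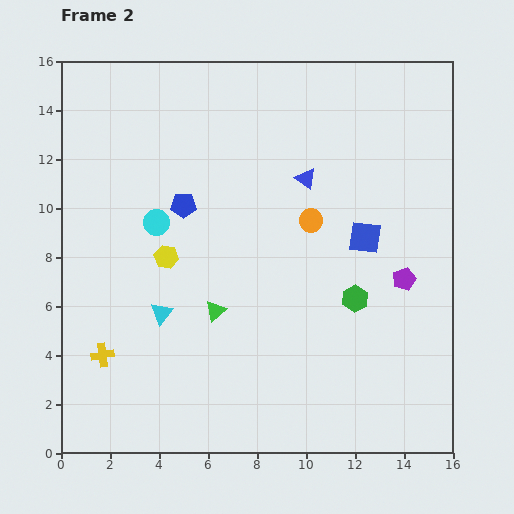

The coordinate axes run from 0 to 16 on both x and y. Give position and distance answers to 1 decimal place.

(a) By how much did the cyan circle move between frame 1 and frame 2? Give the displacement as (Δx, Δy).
(2.9, 5.5)

The cyan circle was at (1.0, 3.9) in frame 1 and (3.9, 9.4) in frame 2.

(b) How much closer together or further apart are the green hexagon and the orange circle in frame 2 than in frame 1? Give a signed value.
-2.5

Distance in frame 1: 6.2. Distance in frame 2: 3.7.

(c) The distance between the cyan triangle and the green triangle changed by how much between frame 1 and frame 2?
-5.0

Distance in frame 1: 7.2. Distance in frame 2: 2.2.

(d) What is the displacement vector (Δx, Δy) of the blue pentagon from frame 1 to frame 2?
(-2.0, 2.4)

The blue pentagon was at (7.0, 7.7) in frame 1 and (5.0, 10.1) in frame 2.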